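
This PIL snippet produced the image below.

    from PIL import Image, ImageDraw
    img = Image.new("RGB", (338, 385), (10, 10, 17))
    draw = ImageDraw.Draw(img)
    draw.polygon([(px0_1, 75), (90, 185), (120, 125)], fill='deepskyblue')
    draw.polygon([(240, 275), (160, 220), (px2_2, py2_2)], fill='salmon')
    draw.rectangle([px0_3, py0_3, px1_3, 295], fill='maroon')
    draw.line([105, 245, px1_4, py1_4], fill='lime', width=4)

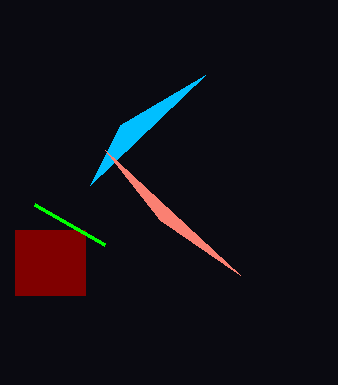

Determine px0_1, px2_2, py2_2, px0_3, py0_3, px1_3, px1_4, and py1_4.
px0_1 = 205
px2_2 = 105
py2_2 = 150
px0_3 = 15
py0_3 = 230
px1_3 = 85
px1_4 = 35
py1_4 = 205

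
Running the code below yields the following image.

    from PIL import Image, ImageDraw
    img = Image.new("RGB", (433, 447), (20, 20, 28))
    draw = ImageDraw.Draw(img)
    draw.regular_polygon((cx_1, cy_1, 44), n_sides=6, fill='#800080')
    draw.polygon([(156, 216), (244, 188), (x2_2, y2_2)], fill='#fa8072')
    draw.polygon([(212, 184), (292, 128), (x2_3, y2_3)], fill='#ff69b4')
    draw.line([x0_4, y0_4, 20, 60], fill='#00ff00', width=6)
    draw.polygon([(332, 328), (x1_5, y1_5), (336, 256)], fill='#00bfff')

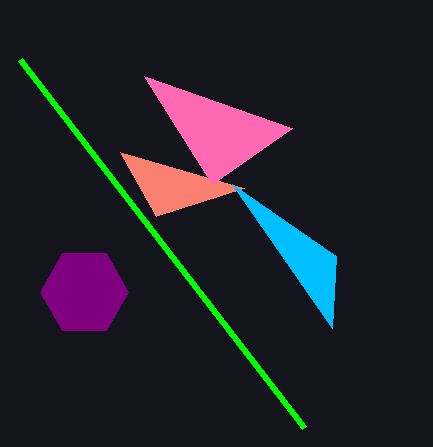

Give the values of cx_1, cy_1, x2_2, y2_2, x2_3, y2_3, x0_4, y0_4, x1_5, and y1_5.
cx_1 = 84
cy_1 = 292
x2_2 = 120
y2_2 = 152
x2_3 = 144
y2_3 = 76
x0_4 = 304
y0_4 = 428
x1_5 = 232
y1_5 = 184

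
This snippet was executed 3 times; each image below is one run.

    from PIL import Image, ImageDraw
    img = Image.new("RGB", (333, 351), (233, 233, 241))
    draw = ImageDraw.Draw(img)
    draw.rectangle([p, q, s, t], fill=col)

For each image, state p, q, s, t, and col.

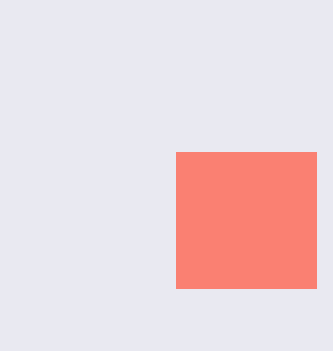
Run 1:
p = 176, q = 152, s = 316, t = 288, col = 'salmon'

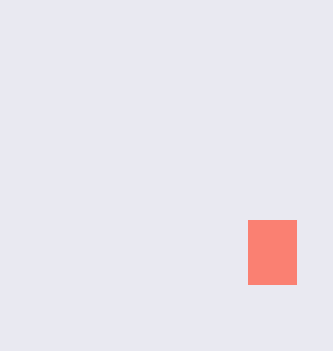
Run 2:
p = 248; q = 220; s = 296; t = 284; col = 'salmon'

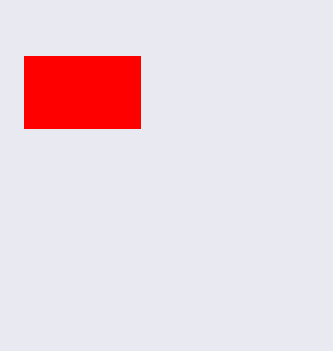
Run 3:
p = 24
q = 56
s = 140
t = 128
col = 'red'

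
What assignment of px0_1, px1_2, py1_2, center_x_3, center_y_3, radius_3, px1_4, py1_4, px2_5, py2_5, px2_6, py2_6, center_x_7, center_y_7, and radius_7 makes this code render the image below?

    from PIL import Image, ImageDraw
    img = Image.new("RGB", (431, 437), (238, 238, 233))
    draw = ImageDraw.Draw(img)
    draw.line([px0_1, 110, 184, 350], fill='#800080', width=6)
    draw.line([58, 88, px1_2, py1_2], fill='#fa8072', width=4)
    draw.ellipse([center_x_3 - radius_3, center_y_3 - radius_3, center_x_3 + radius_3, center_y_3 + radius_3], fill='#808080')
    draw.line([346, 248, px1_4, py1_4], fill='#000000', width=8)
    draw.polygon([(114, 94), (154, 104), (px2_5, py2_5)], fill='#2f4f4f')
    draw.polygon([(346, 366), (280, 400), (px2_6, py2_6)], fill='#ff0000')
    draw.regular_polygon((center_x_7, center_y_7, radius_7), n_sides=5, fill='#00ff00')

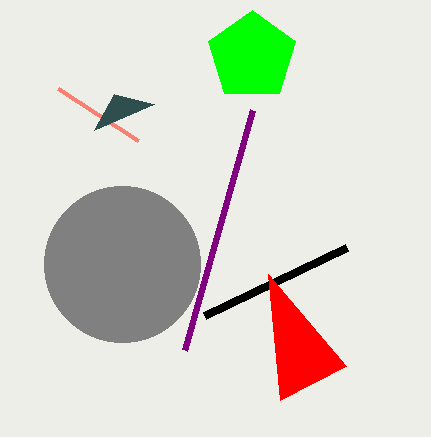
px0_1 = 252, px1_2 = 138, py1_2 = 140, center_x_3 = 122, center_y_3 = 264, radius_3 = 78, px1_4 = 204, py1_4 = 316, px2_5 = 94, py2_5 = 130, px2_6 = 268, py2_6 = 274, center_x_7 = 252, center_y_7 = 56, radius_7 = 46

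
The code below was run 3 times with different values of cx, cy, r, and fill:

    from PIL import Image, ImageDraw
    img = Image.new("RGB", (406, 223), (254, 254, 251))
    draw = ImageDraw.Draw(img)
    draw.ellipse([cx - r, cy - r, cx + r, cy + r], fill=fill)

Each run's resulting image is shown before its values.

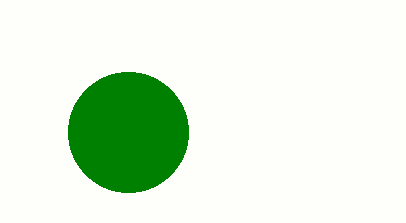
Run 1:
cx = 128; cy = 132; r = 60; fill = 'green'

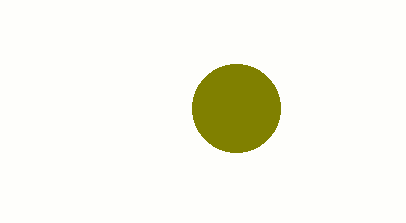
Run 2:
cx = 236, cy = 108, r = 44, fill = 'olive'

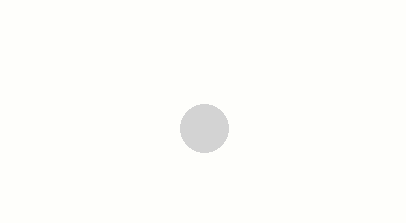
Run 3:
cx = 204, cy = 128, r = 24, fill = 'lightgray'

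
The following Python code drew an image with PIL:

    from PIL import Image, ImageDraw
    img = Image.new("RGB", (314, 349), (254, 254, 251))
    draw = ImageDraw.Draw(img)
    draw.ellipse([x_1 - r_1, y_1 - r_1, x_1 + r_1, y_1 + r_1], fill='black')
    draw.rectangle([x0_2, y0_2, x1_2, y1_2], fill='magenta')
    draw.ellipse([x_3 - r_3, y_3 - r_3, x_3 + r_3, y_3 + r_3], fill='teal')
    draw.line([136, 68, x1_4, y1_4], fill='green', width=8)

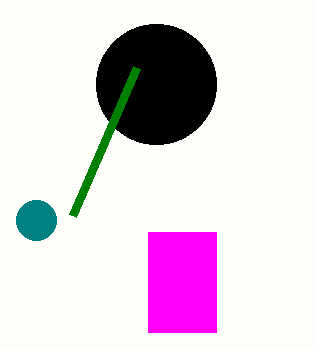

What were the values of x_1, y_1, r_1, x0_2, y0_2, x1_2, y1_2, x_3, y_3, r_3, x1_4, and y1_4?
x_1 = 156, y_1 = 84, r_1 = 60, x0_2 = 148, y0_2 = 232, x1_2 = 216, y1_2 = 332, x_3 = 36, y_3 = 220, r_3 = 20, x1_4 = 72, y1_4 = 216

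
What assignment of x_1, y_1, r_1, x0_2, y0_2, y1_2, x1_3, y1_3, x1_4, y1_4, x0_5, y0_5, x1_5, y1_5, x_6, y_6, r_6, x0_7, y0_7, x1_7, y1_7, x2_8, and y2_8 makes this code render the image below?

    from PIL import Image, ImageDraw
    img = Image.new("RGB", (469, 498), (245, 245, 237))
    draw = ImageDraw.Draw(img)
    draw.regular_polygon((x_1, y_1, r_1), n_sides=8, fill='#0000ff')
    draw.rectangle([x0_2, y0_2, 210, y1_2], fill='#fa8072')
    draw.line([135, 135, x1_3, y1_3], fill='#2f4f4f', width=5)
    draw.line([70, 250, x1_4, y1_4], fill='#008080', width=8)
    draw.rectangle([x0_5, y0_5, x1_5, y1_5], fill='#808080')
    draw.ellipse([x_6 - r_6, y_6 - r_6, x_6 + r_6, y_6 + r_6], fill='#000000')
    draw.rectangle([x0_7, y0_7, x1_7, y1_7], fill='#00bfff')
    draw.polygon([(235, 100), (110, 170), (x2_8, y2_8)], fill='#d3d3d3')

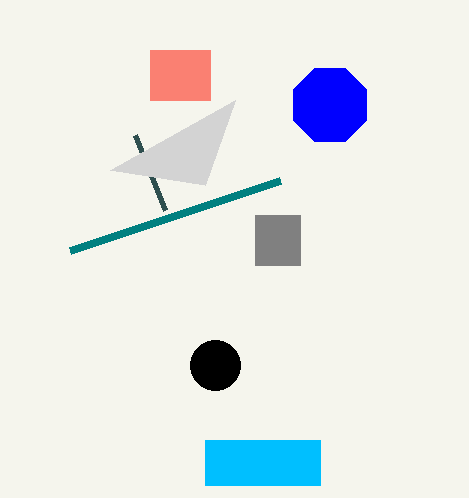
x_1 = 330
y_1 = 105
r_1 = 40
x0_2 = 150
y0_2 = 50
y1_2 = 100
x1_3 = 165
y1_3 = 210
x1_4 = 280
y1_4 = 180
x0_5 = 255
y0_5 = 215
x1_5 = 300
y1_5 = 265
x_6 = 215
y_6 = 365
r_6 = 25
x0_7 = 205
y0_7 = 440
x1_7 = 320
y1_7 = 485
x2_8 = 205
y2_8 = 185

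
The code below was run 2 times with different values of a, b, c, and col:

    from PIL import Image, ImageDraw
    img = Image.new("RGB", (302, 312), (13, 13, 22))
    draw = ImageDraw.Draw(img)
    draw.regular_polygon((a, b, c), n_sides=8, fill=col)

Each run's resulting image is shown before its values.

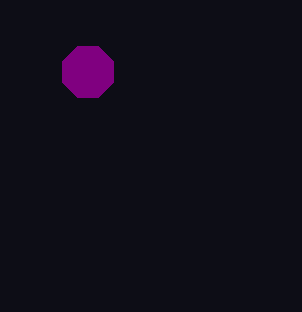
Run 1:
a = 88; b = 72; c = 28; col = 'purple'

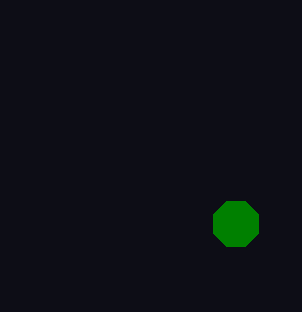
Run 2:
a = 236, b = 224, c = 24, col = 'green'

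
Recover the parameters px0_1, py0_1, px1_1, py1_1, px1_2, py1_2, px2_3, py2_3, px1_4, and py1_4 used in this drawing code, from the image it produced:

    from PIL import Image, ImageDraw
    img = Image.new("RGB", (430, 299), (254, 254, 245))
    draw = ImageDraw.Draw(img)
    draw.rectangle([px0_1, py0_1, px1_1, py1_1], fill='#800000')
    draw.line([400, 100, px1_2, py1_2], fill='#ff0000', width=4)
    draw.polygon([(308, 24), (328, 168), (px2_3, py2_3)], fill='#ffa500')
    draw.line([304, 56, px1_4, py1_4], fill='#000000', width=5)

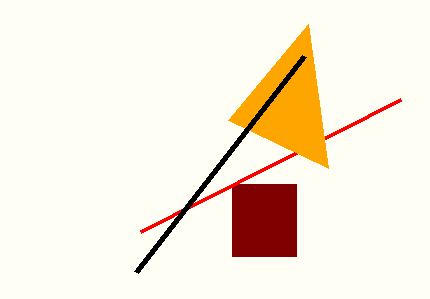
px0_1 = 232
py0_1 = 184
px1_1 = 296
py1_1 = 256
px1_2 = 140
py1_2 = 232
px2_3 = 228
py2_3 = 120
px1_4 = 136
py1_4 = 272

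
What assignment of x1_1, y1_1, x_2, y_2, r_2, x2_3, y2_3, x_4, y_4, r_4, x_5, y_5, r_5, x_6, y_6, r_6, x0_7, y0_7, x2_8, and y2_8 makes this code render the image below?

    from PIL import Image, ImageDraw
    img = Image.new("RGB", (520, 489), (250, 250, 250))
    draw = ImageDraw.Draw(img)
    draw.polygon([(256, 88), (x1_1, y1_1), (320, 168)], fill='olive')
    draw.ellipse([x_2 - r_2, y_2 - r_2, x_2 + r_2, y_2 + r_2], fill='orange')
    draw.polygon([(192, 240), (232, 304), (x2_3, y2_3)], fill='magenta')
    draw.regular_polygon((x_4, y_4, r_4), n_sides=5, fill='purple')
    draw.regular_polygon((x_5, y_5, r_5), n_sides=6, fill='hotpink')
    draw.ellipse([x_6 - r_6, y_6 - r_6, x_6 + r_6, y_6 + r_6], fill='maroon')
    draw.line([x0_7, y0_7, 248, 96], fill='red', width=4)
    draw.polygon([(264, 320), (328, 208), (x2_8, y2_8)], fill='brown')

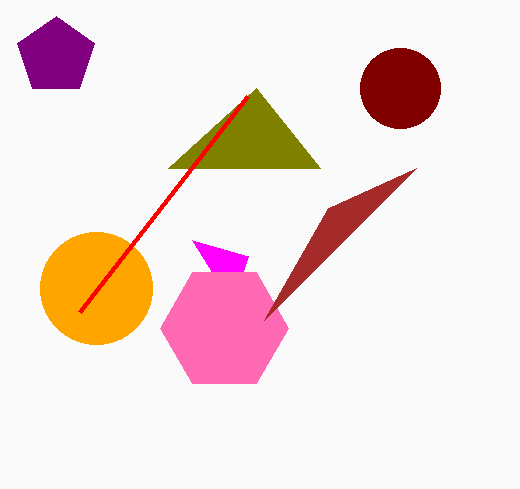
x1_1 = 168, y1_1 = 168, x_2 = 96, y_2 = 288, r_2 = 56, x2_3 = 248, y2_3 = 256, x_4 = 56, y_4 = 56, r_4 = 40, x_5 = 224, y_5 = 328, r_5 = 64, x_6 = 400, y_6 = 88, r_6 = 40, x0_7 = 80, y0_7 = 312, x2_8 = 416, y2_8 = 168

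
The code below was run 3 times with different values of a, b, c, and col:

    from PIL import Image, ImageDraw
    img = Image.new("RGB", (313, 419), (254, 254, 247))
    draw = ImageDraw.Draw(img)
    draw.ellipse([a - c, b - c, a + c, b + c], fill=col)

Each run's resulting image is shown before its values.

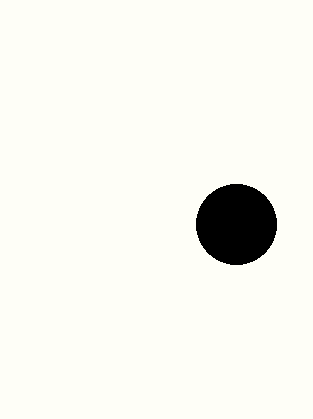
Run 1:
a = 236, b = 224, c = 40, col = 'black'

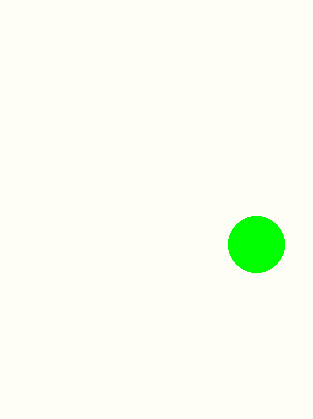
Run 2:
a = 256, b = 244, c = 28, col = 'lime'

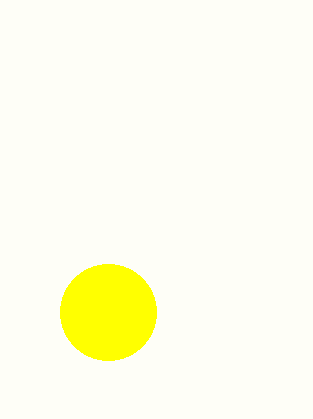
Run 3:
a = 108
b = 312
c = 48
col = 'yellow'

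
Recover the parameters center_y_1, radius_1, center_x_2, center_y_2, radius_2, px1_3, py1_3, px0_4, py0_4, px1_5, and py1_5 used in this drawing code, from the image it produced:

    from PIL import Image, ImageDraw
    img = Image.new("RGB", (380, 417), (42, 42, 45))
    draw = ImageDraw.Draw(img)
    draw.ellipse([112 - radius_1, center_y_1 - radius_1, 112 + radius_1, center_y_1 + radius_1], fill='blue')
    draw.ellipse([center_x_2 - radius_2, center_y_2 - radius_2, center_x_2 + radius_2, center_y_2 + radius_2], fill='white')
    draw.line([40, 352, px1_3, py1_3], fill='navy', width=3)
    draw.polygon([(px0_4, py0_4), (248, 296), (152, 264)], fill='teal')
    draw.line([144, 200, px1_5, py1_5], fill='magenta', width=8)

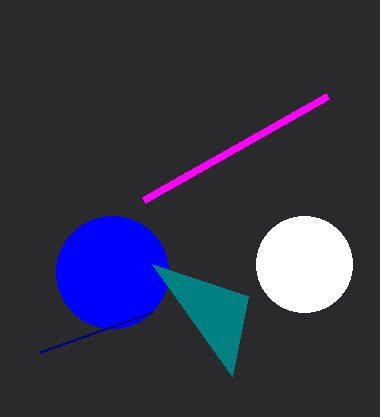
center_y_1 = 272, radius_1 = 56, center_x_2 = 304, center_y_2 = 264, radius_2 = 48, px1_3 = 152, py1_3 = 312, px0_4 = 232, py0_4 = 376, px1_5 = 328, py1_5 = 96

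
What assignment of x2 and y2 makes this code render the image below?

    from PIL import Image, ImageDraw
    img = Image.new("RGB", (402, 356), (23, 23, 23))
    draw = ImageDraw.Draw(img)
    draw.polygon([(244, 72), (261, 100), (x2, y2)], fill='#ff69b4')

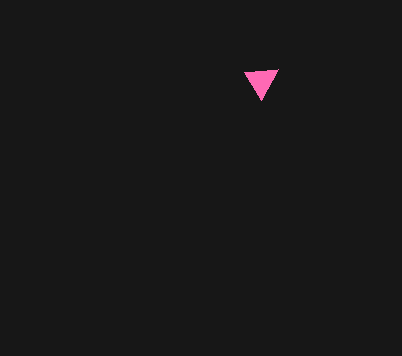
x2 = 278
y2 = 69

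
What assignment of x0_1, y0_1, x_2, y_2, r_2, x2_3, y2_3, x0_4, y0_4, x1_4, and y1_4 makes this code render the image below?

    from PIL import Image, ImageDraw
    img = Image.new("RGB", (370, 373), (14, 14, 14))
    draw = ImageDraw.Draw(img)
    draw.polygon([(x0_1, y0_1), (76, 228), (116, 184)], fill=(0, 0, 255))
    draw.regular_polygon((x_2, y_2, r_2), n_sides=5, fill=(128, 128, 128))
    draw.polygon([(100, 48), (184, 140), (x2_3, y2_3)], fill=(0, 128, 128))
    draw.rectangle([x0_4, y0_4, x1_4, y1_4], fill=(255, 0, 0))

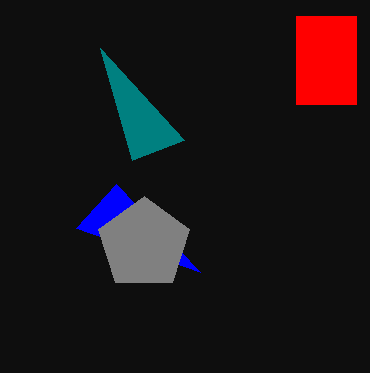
x0_1 = 200
y0_1 = 272
x_2 = 144
y_2 = 244
r_2 = 48
x2_3 = 132
y2_3 = 160
x0_4 = 296
y0_4 = 16
x1_4 = 356
y1_4 = 104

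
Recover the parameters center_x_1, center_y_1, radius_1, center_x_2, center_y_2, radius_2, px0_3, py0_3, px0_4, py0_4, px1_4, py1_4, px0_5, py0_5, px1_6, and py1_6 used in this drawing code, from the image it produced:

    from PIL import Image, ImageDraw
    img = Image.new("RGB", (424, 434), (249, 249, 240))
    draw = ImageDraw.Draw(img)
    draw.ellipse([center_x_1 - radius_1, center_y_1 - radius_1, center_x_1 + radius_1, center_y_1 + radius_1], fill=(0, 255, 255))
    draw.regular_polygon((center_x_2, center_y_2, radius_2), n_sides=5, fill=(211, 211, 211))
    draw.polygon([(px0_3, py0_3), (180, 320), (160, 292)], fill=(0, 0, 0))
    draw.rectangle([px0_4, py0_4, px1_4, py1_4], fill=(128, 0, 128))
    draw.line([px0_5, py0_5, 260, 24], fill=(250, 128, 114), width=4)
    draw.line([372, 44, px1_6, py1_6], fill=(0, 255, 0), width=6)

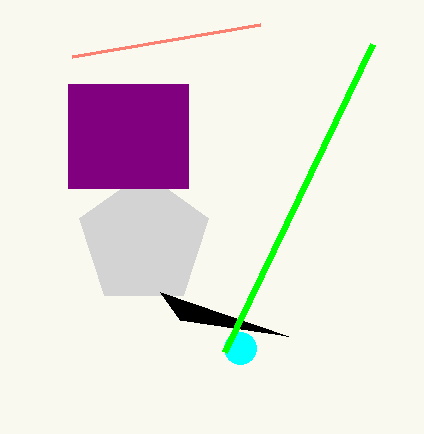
center_x_1 = 240; center_y_1 = 348; radius_1 = 16; center_x_2 = 144; center_y_2 = 240; radius_2 = 68; px0_3 = 288; py0_3 = 336; px0_4 = 68; py0_4 = 84; px1_4 = 188; py1_4 = 188; px0_5 = 72; py0_5 = 56; px1_6 = 224; py1_6 = 352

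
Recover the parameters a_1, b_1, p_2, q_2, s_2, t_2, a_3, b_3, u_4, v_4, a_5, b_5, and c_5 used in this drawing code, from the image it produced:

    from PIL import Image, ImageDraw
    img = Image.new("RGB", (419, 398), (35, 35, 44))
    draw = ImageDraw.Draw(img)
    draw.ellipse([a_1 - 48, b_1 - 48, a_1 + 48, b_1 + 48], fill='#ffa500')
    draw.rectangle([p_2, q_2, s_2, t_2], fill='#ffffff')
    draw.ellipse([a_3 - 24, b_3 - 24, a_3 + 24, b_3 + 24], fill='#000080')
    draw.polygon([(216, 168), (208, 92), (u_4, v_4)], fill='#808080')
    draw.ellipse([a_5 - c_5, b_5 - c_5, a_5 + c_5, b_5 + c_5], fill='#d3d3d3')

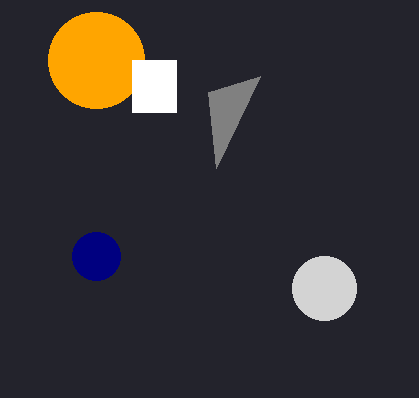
a_1 = 96, b_1 = 60, p_2 = 132, q_2 = 60, s_2 = 176, t_2 = 112, a_3 = 96, b_3 = 256, u_4 = 260, v_4 = 76, a_5 = 324, b_5 = 288, c_5 = 32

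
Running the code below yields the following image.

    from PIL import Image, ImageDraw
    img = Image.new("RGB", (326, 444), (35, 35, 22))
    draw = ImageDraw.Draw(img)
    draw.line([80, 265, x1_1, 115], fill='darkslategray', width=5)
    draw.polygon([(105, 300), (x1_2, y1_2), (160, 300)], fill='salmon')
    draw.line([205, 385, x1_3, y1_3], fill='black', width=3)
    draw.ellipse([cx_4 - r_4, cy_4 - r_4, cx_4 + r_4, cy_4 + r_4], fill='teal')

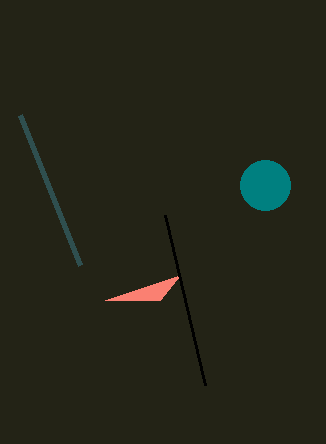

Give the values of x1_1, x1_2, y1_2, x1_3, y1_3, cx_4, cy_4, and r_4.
x1_1 = 20; x1_2 = 180; y1_2 = 275; x1_3 = 165; y1_3 = 215; cx_4 = 265; cy_4 = 185; r_4 = 25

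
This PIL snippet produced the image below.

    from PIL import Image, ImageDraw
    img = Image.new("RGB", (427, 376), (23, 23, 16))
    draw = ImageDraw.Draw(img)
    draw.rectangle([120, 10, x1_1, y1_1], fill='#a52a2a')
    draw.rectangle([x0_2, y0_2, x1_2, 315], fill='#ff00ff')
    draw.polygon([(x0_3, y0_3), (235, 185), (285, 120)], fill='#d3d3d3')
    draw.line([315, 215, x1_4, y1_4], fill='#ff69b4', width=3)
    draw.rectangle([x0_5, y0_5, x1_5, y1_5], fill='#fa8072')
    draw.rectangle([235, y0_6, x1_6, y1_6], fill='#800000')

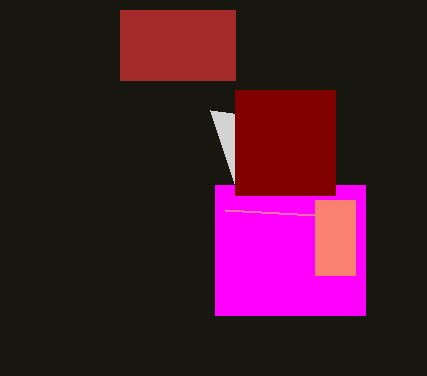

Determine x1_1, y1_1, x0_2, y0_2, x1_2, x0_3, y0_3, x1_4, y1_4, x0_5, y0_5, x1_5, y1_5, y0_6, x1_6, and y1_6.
x1_1 = 235; y1_1 = 80; x0_2 = 215; y0_2 = 185; x1_2 = 365; x0_3 = 210; y0_3 = 110; x1_4 = 225; y1_4 = 210; x0_5 = 315; y0_5 = 200; x1_5 = 355; y1_5 = 275; y0_6 = 90; x1_6 = 335; y1_6 = 195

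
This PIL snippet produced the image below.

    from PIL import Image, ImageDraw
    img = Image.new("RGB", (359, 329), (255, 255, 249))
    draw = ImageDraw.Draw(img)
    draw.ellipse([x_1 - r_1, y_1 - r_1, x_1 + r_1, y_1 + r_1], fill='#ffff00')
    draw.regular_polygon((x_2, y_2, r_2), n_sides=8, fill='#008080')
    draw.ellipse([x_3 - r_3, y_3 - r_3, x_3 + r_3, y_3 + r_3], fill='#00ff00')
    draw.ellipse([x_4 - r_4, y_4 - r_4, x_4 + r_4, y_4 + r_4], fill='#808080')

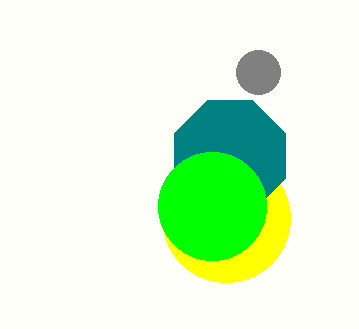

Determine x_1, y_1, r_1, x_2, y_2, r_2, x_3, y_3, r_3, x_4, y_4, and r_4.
x_1 = 226; y_1 = 218; r_1 = 64; x_2 = 230; y_2 = 156; r_2 = 60; x_3 = 212; y_3 = 206; r_3 = 54; x_4 = 258; y_4 = 72; r_4 = 22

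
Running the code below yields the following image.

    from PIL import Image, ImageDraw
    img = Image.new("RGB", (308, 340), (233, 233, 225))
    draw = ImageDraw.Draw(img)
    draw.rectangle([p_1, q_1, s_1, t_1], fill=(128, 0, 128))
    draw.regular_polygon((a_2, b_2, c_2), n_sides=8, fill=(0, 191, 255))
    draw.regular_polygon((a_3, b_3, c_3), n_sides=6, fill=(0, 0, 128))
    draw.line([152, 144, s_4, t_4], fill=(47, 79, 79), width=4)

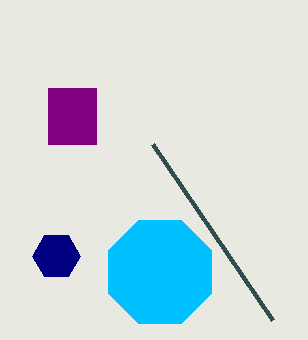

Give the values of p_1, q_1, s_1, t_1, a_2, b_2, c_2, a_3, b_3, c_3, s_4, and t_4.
p_1 = 48, q_1 = 88, s_1 = 96, t_1 = 144, a_2 = 160, b_2 = 272, c_2 = 56, a_3 = 56, b_3 = 256, c_3 = 24, s_4 = 272, t_4 = 320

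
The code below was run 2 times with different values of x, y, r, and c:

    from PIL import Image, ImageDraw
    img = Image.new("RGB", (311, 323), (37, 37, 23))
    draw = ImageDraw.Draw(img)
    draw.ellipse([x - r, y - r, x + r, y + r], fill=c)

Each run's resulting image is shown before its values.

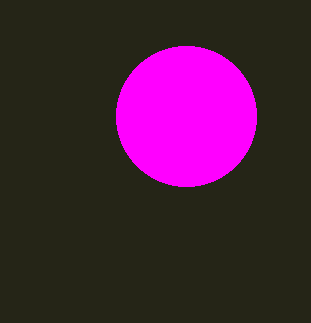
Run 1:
x = 186
y = 116
r = 70
c = 'magenta'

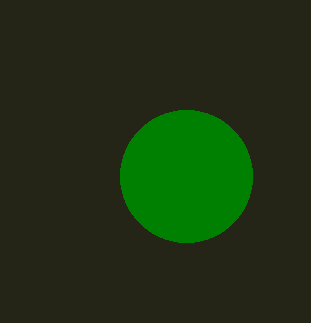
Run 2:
x = 186; y = 176; r = 66; c = 'green'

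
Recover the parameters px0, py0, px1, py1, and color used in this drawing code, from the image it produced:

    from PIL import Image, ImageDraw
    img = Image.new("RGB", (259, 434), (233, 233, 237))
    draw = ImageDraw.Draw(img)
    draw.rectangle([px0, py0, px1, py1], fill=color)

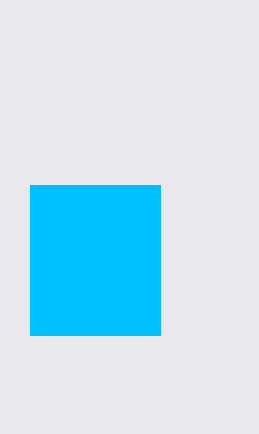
px0 = 30
py0 = 185
px1 = 160
py1 = 335
color = 'deepskyblue'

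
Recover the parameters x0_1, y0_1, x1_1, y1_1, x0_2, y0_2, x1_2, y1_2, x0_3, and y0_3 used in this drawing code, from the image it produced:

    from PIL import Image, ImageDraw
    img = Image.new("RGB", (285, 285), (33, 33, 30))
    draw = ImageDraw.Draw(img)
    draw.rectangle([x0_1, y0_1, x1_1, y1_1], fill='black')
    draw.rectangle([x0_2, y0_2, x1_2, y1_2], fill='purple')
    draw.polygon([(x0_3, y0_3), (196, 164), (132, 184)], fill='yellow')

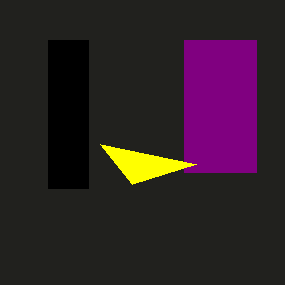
x0_1 = 48; y0_1 = 40; x1_1 = 88; y1_1 = 188; x0_2 = 184; y0_2 = 40; x1_2 = 256; y1_2 = 172; x0_3 = 100; y0_3 = 144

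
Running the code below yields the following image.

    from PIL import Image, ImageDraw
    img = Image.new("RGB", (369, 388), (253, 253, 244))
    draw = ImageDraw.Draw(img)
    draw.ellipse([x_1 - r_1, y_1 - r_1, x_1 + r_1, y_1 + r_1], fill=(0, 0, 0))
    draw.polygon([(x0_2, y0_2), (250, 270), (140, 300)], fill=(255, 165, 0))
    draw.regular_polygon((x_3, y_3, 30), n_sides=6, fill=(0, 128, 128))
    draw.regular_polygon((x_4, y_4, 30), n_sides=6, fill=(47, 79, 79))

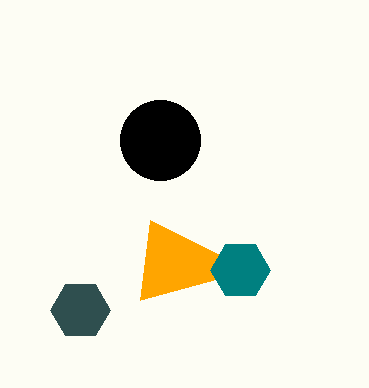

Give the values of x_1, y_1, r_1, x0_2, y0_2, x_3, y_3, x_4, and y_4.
x_1 = 160
y_1 = 140
r_1 = 40
x0_2 = 150
y0_2 = 220
x_3 = 240
y_3 = 270
x_4 = 80
y_4 = 310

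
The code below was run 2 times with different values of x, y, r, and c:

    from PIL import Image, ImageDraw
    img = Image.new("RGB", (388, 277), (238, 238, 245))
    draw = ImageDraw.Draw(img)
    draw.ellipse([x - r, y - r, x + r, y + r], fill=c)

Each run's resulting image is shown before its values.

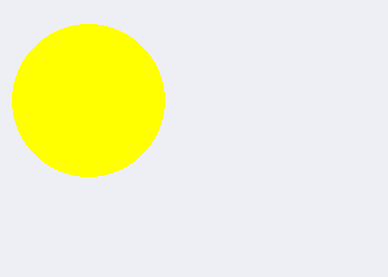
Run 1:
x = 88; y = 100; r = 76; c = 'yellow'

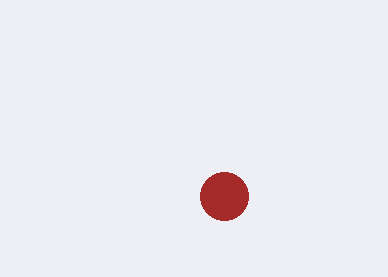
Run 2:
x = 224
y = 196
r = 24
c = 'brown'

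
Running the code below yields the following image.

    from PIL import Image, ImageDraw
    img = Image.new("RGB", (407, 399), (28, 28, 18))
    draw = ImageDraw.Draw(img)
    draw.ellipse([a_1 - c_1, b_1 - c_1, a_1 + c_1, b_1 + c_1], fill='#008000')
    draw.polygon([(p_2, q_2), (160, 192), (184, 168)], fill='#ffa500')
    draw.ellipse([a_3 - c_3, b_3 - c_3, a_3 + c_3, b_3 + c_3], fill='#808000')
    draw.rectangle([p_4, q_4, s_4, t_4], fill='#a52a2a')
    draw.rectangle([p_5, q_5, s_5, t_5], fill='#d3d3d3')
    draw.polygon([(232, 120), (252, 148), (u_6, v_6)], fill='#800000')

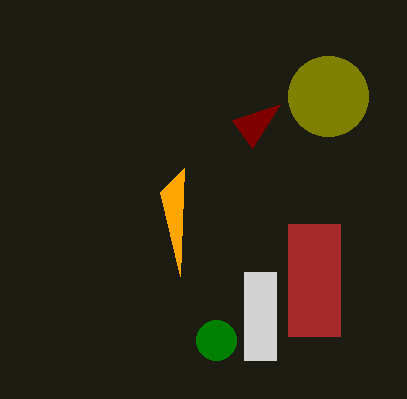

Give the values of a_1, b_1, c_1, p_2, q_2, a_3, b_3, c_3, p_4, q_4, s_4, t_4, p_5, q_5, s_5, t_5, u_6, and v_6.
a_1 = 216, b_1 = 340, c_1 = 20, p_2 = 180, q_2 = 276, a_3 = 328, b_3 = 96, c_3 = 40, p_4 = 288, q_4 = 224, s_4 = 340, t_4 = 336, p_5 = 244, q_5 = 272, s_5 = 276, t_5 = 360, u_6 = 280, v_6 = 104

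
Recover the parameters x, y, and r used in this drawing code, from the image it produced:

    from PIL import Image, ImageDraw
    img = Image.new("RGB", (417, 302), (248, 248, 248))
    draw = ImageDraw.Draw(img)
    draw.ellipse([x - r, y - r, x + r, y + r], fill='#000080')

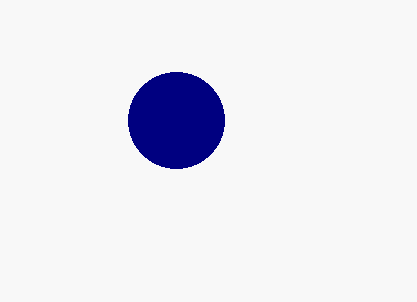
x = 176
y = 120
r = 48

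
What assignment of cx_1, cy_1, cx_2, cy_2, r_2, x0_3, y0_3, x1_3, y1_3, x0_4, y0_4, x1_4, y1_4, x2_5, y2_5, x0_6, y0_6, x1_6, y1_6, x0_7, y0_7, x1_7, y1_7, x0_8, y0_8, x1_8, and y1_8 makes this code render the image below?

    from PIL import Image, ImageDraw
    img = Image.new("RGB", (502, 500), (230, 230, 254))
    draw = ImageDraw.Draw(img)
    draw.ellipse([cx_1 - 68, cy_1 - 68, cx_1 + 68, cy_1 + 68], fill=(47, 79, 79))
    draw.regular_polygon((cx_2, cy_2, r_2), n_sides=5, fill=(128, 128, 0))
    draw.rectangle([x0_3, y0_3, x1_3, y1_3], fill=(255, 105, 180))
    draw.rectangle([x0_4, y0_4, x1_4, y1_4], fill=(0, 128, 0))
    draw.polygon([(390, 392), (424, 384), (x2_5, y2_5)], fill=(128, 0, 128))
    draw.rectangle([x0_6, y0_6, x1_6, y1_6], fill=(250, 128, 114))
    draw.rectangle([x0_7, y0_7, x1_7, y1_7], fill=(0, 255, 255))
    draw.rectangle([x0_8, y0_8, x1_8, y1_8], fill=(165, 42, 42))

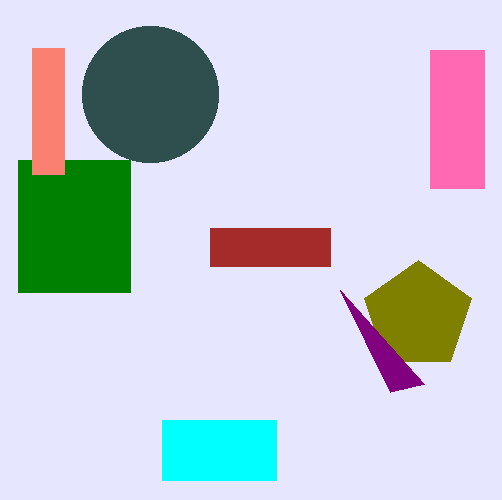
cx_1 = 150
cy_1 = 94
cx_2 = 418
cy_2 = 316
r_2 = 56
x0_3 = 430
y0_3 = 50
x1_3 = 484
y1_3 = 188
x0_4 = 18
y0_4 = 160
x1_4 = 130
y1_4 = 292
x2_5 = 340
y2_5 = 290
x0_6 = 32
y0_6 = 48
x1_6 = 64
y1_6 = 174
x0_7 = 162
y0_7 = 420
x1_7 = 276
y1_7 = 480
x0_8 = 210
y0_8 = 228
x1_8 = 330
y1_8 = 266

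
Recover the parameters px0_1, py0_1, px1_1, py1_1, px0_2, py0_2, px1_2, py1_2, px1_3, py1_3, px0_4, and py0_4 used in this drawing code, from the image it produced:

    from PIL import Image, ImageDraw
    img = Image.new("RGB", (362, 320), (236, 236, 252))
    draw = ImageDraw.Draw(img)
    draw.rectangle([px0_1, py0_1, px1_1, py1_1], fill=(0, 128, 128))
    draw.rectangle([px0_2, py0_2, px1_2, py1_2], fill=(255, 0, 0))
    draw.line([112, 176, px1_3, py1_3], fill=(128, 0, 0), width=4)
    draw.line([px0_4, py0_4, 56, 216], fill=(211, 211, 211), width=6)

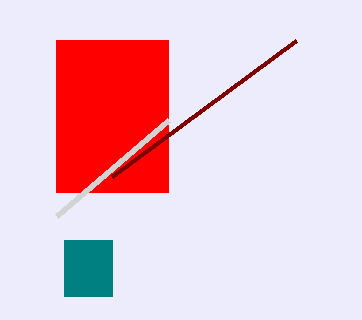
px0_1 = 64
py0_1 = 240
px1_1 = 112
py1_1 = 296
px0_2 = 56
py0_2 = 40
px1_2 = 168
py1_2 = 192
px1_3 = 296
py1_3 = 40
px0_4 = 168
py0_4 = 120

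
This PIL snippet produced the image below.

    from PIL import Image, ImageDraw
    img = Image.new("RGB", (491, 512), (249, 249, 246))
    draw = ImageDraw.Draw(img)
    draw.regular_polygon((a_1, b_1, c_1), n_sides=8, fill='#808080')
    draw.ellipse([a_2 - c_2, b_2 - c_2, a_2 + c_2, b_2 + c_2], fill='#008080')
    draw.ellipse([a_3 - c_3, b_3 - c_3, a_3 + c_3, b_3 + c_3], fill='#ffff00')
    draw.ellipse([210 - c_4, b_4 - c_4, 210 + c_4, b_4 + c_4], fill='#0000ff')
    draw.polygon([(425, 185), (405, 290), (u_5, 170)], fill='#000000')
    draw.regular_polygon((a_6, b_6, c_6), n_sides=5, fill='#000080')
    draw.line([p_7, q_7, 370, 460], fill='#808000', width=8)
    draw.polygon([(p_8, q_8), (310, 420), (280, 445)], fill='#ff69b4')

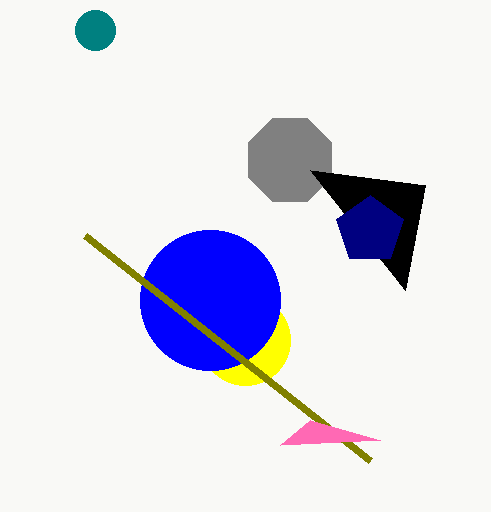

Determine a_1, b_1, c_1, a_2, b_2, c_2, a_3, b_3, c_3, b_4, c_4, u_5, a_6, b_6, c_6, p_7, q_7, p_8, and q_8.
a_1 = 290, b_1 = 160, c_1 = 45, a_2 = 95, b_2 = 30, c_2 = 20, a_3 = 245, b_3 = 340, c_3 = 45, b_4 = 300, c_4 = 70, u_5 = 310, a_6 = 370, b_6 = 230, c_6 = 35, p_7 = 85, q_7 = 235, p_8 = 380, q_8 = 440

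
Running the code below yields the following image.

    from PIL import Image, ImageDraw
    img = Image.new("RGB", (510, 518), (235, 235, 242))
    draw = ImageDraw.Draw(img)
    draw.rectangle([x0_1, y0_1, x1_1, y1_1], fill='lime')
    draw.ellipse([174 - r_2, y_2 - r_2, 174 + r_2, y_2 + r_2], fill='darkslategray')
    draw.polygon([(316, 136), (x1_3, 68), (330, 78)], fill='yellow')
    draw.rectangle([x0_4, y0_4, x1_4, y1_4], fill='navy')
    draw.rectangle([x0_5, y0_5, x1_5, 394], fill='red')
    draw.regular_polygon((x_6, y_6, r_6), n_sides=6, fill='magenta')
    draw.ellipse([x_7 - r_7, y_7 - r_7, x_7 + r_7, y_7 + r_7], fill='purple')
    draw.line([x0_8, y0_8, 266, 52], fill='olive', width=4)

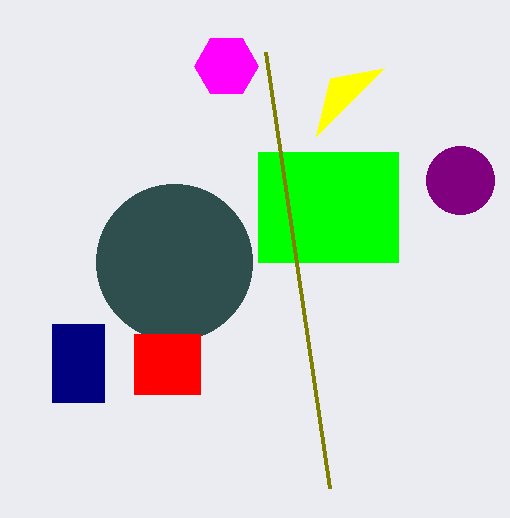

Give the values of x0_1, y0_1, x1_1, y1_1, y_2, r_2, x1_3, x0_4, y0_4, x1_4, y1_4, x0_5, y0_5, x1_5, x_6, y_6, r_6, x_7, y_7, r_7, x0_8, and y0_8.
x0_1 = 258; y0_1 = 152; x1_1 = 398; y1_1 = 262; y_2 = 262; r_2 = 78; x1_3 = 384; x0_4 = 52; y0_4 = 324; x1_4 = 104; y1_4 = 402; x0_5 = 134; y0_5 = 334; x1_5 = 200; x_6 = 226; y_6 = 66; r_6 = 32; x_7 = 460; y_7 = 180; r_7 = 34; x0_8 = 330; y0_8 = 488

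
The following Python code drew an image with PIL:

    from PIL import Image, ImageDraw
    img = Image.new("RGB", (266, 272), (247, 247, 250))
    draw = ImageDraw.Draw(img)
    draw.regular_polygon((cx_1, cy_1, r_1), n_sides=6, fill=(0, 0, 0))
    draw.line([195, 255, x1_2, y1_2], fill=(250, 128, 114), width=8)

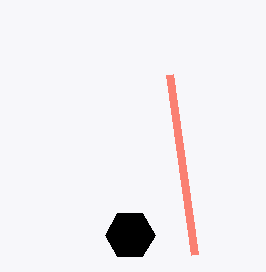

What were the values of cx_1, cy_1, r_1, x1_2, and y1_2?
cx_1 = 130
cy_1 = 235
r_1 = 25
x1_2 = 170
y1_2 = 75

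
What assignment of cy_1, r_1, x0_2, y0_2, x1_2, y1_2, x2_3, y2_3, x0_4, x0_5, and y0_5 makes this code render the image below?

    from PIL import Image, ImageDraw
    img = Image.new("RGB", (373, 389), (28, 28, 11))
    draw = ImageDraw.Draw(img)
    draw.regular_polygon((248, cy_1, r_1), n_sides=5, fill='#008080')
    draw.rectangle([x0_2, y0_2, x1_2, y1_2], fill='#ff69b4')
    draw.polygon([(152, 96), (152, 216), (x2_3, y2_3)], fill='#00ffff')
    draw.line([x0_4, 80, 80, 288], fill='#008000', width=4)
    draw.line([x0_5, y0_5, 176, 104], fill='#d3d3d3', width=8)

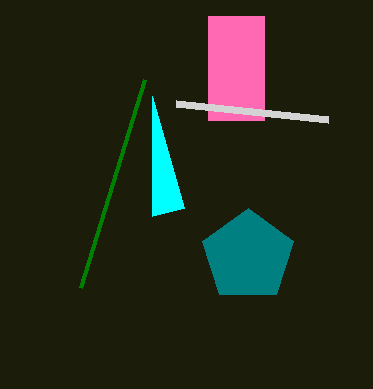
cy_1 = 256; r_1 = 48; x0_2 = 208; y0_2 = 16; x1_2 = 264; y1_2 = 120; x2_3 = 184; y2_3 = 208; x0_4 = 144; x0_5 = 328; y0_5 = 120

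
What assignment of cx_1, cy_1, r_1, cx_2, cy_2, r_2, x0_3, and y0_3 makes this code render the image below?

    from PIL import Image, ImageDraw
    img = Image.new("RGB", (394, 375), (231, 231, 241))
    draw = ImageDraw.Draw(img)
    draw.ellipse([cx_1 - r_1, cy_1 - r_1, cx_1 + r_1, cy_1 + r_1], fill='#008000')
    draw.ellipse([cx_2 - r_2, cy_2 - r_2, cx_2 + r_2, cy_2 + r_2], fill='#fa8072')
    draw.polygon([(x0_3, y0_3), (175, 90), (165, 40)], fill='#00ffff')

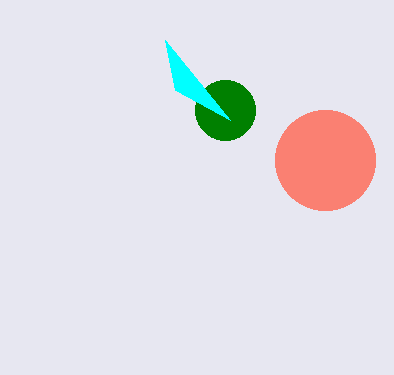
cx_1 = 225; cy_1 = 110; r_1 = 30; cx_2 = 325; cy_2 = 160; r_2 = 50; x0_3 = 230; y0_3 = 120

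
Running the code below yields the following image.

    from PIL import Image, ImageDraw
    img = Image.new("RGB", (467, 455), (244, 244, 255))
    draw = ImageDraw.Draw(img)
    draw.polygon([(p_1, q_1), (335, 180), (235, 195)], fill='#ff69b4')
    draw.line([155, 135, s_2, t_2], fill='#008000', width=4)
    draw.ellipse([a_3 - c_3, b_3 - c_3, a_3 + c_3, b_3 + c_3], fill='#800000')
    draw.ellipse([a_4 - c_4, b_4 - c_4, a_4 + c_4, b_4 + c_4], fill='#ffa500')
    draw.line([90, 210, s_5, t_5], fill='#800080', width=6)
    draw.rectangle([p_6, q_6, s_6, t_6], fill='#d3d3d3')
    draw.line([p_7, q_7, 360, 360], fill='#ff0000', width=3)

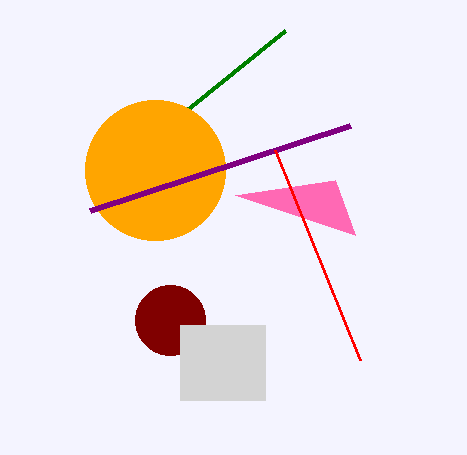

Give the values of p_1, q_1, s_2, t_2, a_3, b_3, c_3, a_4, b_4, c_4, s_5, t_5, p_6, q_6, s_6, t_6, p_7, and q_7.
p_1 = 355; q_1 = 235; s_2 = 285; t_2 = 30; a_3 = 170; b_3 = 320; c_3 = 35; a_4 = 155; b_4 = 170; c_4 = 70; s_5 = 350; t_5 = 125; p_6 = 180; q_6 = 325; s_6 = 265; t_6 = 400; p_7 = 275; q_7 = 150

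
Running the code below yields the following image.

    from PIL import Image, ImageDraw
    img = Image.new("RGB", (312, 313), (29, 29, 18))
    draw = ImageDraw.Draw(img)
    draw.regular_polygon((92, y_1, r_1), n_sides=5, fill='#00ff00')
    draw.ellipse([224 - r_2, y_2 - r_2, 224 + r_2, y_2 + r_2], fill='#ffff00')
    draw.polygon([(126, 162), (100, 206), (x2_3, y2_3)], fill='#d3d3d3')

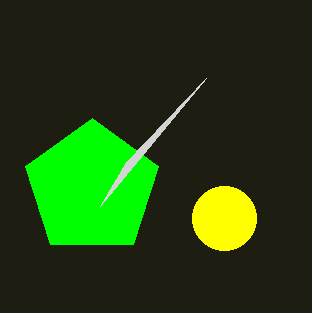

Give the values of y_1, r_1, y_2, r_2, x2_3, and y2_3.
y_1 = 188, r_1 = 70, y_2 = 218, r_2 = 32, x2_3 = 206, y2_3 = 78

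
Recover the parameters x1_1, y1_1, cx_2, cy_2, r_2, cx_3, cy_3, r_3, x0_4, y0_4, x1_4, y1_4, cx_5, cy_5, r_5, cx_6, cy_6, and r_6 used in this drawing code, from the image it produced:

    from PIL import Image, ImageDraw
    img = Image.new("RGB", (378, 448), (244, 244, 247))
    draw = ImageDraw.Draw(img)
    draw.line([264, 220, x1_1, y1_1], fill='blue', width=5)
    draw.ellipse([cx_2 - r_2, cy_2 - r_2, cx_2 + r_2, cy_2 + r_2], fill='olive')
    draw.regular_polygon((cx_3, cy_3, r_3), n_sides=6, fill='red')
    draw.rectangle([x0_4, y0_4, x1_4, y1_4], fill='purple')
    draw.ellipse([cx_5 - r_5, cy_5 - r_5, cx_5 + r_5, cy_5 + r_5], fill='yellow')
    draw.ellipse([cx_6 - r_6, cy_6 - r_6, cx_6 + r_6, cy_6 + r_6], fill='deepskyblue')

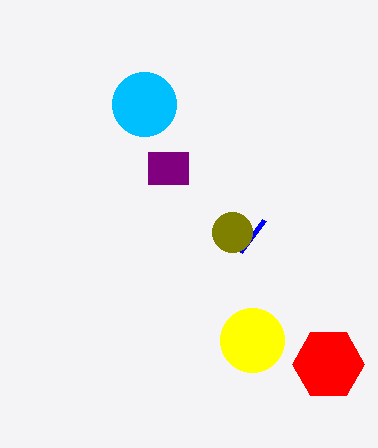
x1_1 = 240; y1_1 = 252; cx_2 = 232; cy_2 = 232; r_2 = 20; cx_3 = 328; cy_3 = 364; r_3 = 36; x0_4 = 148; y0_4 = 152; x1_4 = 188; y1_4 = 184; cx_5 = 252; cy_5 = 340; r_5 = 32; cx_6 = 144; cy_6 = 104; r_6 = 32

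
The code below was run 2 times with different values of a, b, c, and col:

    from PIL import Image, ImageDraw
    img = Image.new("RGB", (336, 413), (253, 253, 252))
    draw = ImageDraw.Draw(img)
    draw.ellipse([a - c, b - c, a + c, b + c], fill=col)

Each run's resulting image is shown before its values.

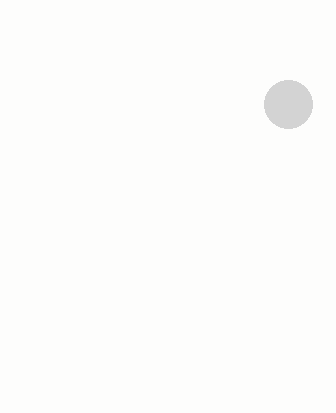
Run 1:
a = 288
b = 104
c = 24
col = 'lightgray'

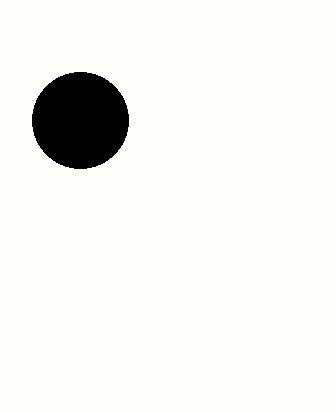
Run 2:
a = 80, b = 120, c = 48, col = 'black'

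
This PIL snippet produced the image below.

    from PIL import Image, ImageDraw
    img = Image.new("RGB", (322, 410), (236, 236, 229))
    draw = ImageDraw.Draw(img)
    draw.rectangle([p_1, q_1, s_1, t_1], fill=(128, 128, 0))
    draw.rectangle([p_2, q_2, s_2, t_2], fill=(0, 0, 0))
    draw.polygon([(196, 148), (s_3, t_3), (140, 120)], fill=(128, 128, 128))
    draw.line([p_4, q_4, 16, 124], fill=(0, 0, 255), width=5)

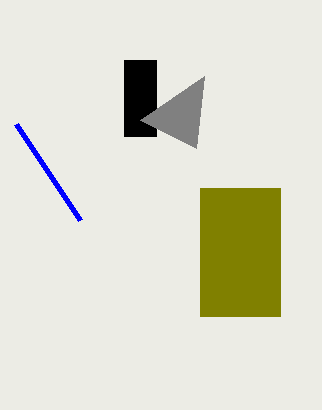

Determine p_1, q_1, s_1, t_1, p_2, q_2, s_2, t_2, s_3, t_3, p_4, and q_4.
p_1 = 200; q_1 = 188; s_1 = 280; t_1 = 316; p_2 = 124; q_2 = 60; s_2 = 156; t_2 = 136; s_3 = 204; t_3 = 76; p_4 = 80; q_4 = 220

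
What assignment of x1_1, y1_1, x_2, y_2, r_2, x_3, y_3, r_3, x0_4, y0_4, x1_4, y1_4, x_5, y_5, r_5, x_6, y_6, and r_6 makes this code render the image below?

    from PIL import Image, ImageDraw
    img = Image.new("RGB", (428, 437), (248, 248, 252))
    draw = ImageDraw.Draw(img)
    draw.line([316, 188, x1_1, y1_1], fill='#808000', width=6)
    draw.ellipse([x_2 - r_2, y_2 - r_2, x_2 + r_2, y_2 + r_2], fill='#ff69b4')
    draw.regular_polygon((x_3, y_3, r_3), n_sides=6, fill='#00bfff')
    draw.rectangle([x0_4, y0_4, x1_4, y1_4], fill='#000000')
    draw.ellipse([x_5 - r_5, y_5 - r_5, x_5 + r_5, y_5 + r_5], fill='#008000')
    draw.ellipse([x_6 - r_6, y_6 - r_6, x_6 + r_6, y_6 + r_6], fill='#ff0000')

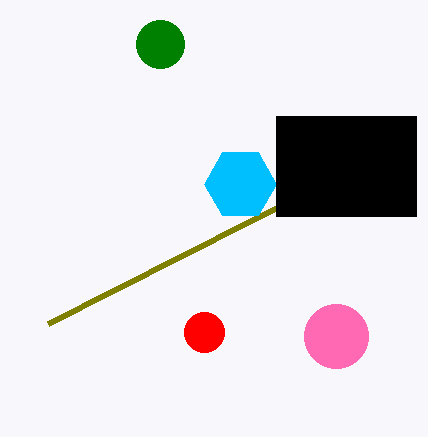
x1_1 = 48
y1_1 = 324
x_2 = 336
y_2 = 336
r_2 = 32
x_3 = 240
y_3 = 184
r_3 = 36
x0_4 = 276
y0_4 = 116
x1_4 = 416
y1_4 = 216
x_5 = 160
y_5 = 44
r_5 = 24
x_6 = 204
y_6 = 332
r_6 = 20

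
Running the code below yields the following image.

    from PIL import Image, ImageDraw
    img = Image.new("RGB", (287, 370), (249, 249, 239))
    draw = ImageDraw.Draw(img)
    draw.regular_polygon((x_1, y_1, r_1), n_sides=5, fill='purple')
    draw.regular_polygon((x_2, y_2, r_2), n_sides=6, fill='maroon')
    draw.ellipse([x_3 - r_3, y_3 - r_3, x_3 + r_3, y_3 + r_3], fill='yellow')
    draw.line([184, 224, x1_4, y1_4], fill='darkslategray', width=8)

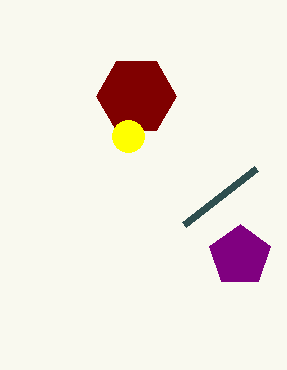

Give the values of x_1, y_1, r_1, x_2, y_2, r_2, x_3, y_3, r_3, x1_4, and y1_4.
x_1 = 240
y_1 = 256
r_1 = 32
x_2 = 136
y_2 = 96
r_2 = 40
x_3 = 128
y_3 = 136
r_3 = 16
x1_4 = 256
y1_4 = 168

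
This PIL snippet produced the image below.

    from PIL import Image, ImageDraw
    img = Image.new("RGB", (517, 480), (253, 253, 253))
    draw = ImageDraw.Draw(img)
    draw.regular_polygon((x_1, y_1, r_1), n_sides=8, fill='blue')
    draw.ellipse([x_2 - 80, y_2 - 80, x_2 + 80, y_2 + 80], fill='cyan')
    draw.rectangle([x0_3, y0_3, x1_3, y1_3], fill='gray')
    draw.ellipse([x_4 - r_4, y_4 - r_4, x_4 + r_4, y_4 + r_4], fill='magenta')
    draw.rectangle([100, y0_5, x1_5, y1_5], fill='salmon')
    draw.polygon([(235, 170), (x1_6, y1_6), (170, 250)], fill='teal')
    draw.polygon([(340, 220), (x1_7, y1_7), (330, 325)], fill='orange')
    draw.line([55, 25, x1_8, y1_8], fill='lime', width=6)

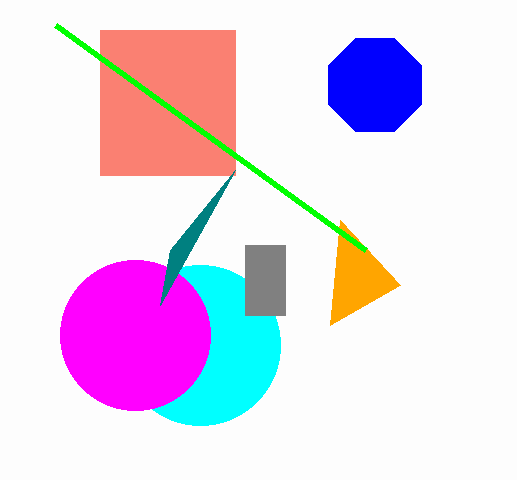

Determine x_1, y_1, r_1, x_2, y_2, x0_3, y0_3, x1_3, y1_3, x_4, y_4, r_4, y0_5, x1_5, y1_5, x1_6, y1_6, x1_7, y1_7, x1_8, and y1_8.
x_1 = 375; y_1 = 85; r_1 = 50; x_2 = 200; y_2 = 345; x0_3 = 245; y0_3 = 245; x1_3 = 285; y1_3 = 315; x_4 = 135; y_4 = 335; r_4 = 75; y0_5 = 30; x1_5 = 235; y1_5 = 175; x1_6 = 160; y1_6 = 305; x1_7 = 400; y1_7 = 285; x1_8 = 365; y1_8 = 250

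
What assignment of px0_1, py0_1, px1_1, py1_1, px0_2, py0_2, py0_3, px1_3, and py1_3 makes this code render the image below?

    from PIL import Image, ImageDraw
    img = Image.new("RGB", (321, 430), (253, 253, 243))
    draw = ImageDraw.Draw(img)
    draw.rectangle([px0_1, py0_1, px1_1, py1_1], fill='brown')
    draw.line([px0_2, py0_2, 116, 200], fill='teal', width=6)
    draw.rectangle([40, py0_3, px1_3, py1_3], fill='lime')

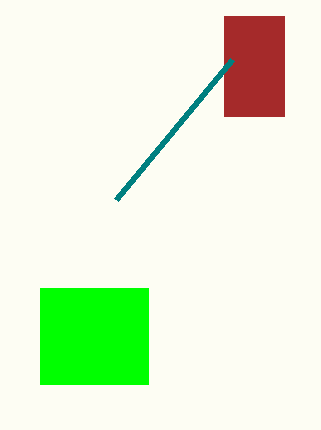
px0_1 = 224, py0_1 = 16, px1_1 = 284, py1_1 = 116, px0_2 = 232, py0_2 = 60, py0_3 = 288, px1_3 = 148, py1_3 = 384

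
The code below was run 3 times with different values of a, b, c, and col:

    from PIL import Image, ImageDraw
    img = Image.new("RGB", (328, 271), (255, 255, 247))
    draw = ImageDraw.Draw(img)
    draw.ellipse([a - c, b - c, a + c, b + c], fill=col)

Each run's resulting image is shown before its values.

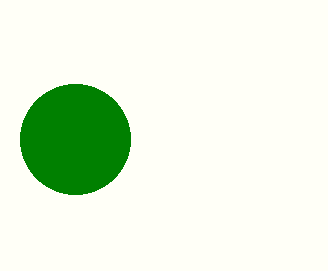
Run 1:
a = 75; b = 139; c = 55; col = 'green'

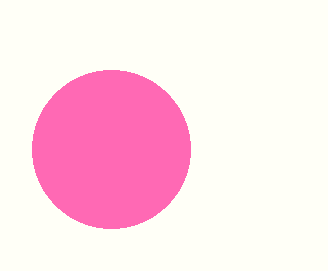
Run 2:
a = 111
b = 149
c = 79
col = 'hotpink'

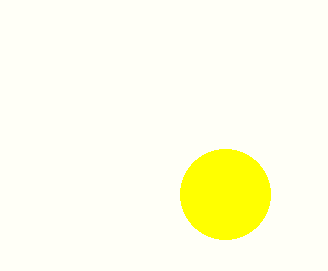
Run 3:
a = 225; b = 194; c = 45; col = 'yellow'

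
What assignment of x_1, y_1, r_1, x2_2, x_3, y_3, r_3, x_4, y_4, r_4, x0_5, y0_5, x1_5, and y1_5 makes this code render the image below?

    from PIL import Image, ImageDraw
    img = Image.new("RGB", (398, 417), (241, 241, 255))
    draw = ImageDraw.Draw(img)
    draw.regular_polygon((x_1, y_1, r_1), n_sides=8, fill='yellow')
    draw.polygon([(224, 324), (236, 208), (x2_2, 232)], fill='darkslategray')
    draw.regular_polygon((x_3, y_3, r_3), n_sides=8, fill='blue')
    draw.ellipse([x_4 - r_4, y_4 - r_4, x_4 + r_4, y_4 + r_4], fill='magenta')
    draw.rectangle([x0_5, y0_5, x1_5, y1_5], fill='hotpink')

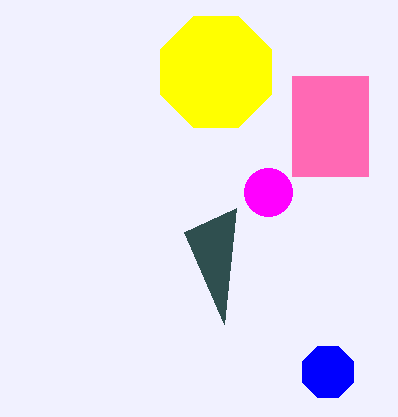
x_1 = 216
y_1 = 72
r_1 = 60
x2_2 = 184
x_3 = 328
y_3 = 372
r_3 = 28
x_4 = 268
y_4 = 192
r_4 = 24
x0_5 = 292
y0_5 = 76
x1_5 = 368
y1_5 = 176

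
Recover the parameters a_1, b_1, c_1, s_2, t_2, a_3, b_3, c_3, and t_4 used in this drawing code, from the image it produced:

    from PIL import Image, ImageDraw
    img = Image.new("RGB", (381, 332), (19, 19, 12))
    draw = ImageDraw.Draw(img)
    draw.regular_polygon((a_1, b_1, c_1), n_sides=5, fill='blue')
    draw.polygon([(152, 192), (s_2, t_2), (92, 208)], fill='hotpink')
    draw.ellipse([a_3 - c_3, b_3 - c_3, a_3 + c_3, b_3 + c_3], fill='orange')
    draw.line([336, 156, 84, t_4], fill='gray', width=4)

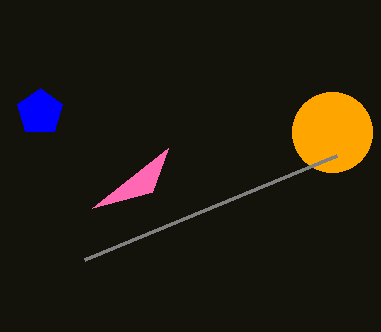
a_1 = 40; b_1 = 112; c_1 = 24; s_2 = 168; t_2 = 148; a_3 = 332; b_3 = 132; c_3 = 40; t_4 = 260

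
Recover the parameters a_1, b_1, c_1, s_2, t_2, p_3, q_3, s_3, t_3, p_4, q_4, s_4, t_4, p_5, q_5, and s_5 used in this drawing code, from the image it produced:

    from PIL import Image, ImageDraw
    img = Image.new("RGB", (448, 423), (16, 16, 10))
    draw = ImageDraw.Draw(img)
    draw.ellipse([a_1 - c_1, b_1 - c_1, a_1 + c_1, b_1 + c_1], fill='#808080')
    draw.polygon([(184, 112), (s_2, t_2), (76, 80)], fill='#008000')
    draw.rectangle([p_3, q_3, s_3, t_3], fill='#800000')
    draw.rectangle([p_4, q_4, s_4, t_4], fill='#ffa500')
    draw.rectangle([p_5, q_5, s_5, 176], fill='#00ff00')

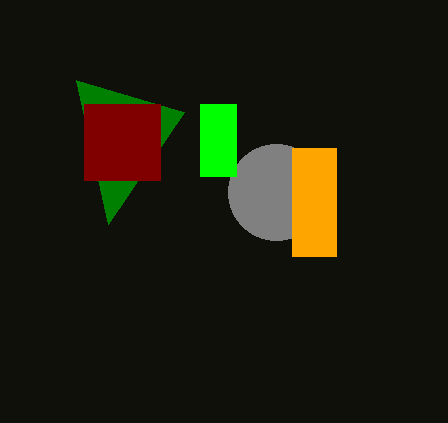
a_1 = 276, b_1 = 192, c_1 = 48, s_2 = 108, t_2 = 224, p_3 = 84, q_3 = 104, s_3 = 160, t_3 = 180, p_4 = 292, q_4 = 148, s_4 = 336, t_4 = 256, p_5 = 200, q_5 = 104, s_5 = 236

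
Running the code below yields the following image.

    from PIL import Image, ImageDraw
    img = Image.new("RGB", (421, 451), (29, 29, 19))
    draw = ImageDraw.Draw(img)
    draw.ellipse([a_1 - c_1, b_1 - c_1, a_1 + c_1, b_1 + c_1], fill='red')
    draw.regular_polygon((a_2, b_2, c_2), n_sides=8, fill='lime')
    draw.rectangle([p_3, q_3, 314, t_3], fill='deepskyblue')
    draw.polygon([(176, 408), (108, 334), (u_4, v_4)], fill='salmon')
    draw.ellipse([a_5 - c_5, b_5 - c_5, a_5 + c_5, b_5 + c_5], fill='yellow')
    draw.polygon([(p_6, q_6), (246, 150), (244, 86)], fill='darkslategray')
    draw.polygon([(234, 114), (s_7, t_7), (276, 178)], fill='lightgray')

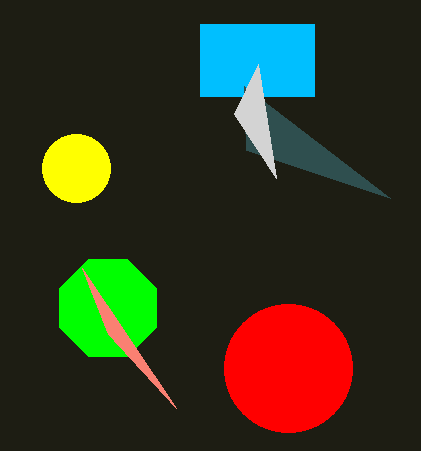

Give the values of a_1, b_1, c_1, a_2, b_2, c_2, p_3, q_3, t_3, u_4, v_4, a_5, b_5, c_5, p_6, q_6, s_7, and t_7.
a_1 = 288
b_1 = 368
c_1 = 64
a_2 = 108
b_2 = 308
c_2 = 52
p_3 = 200
q_3 = 24
t_3 = 96
u_4 = 82
v_4 = 268
a_5 = 76
b_5 = 168
c_5 = 34
p_6 = 390
q_6 = 198
s_7 = 258
t_7 = 64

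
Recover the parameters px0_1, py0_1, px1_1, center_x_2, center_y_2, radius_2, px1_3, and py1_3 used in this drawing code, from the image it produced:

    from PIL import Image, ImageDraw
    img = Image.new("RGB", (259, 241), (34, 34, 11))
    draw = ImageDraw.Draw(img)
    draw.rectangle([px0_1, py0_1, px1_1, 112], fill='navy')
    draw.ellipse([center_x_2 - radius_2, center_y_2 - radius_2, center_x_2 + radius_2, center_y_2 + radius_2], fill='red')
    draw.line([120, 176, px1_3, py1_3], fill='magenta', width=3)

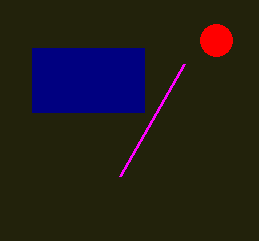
px0_1 = 32
py0_1 = 48
px1_1 = 144
center_x_2 = 216
center_y_2 = 40
radius_2 = 16
px1_3 = 184
py1_3 = 64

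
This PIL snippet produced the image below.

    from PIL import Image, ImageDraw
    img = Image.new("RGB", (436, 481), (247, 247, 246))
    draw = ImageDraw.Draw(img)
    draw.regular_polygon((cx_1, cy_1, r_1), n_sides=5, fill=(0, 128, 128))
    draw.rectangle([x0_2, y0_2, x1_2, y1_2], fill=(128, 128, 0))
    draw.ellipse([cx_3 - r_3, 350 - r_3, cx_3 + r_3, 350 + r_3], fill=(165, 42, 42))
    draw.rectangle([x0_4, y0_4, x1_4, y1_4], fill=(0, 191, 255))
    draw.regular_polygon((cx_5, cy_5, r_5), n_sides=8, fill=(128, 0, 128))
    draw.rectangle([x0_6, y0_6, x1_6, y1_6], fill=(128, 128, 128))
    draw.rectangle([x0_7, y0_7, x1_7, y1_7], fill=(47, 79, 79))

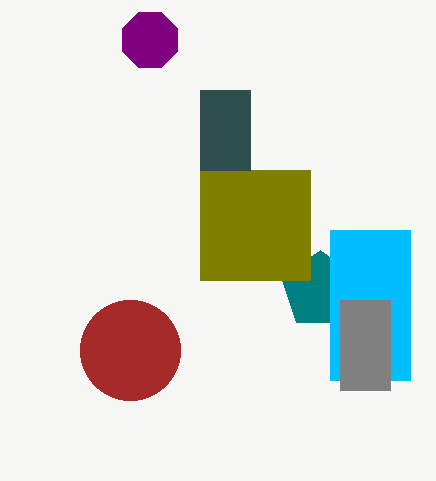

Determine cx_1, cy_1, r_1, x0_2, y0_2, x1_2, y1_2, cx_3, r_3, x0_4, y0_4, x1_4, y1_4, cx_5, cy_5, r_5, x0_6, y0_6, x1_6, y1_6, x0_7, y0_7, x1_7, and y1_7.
cx_1 = 320; cy_1 = 290; r_1 = 40; x0_2 = 200; y0_2 = 170; x1_2 = 310; y1_2 = 280; cx_3 = 130; r_3 = 50; x0_4 = 330; y0_4 = 230; x1_4 = 410; y1_4 = 380; cx_5 = 150; cy_5 = 40; r_5 = 30; x0_6 = 340; y0_6 = 300; x1_6 = 390; y1_6 = 390; x0_7 = 200; y0_7 = 90; x1_7 = 250; y1_7 = 170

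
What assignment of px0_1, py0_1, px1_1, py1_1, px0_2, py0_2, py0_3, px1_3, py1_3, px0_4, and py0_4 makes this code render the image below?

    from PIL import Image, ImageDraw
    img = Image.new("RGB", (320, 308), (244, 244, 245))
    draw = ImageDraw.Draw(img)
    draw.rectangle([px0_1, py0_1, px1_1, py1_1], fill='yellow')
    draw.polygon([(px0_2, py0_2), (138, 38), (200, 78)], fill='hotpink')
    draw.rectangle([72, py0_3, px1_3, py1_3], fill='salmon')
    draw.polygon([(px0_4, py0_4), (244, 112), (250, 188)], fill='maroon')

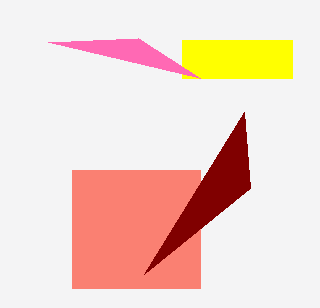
px0_1 = 182, py0_1 = 40, px1_1 = 292, py1_1 = 78, px0_2 = 48, py0_2 = 42, py0_3 = 170, px1_3 = 200, py1_3 = 288, px0_4 = 144, py0_4 = 274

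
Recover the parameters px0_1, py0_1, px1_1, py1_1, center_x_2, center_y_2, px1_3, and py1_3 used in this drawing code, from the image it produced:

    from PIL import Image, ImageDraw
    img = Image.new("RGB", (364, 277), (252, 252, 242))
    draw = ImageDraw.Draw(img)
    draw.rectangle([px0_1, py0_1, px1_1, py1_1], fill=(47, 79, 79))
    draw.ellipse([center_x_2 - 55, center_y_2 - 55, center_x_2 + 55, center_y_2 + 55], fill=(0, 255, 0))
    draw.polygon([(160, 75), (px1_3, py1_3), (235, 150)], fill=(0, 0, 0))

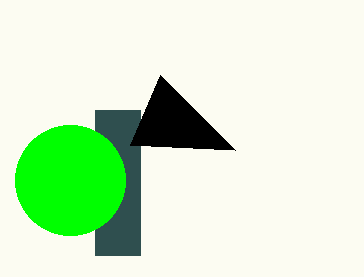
px0_1 = 95
py0_1 = 110
px1_1 = 140
py1_1 = 255
center_x_2 = 70
center_y_2 = 180
px1_3 = 130
py1_3 = 145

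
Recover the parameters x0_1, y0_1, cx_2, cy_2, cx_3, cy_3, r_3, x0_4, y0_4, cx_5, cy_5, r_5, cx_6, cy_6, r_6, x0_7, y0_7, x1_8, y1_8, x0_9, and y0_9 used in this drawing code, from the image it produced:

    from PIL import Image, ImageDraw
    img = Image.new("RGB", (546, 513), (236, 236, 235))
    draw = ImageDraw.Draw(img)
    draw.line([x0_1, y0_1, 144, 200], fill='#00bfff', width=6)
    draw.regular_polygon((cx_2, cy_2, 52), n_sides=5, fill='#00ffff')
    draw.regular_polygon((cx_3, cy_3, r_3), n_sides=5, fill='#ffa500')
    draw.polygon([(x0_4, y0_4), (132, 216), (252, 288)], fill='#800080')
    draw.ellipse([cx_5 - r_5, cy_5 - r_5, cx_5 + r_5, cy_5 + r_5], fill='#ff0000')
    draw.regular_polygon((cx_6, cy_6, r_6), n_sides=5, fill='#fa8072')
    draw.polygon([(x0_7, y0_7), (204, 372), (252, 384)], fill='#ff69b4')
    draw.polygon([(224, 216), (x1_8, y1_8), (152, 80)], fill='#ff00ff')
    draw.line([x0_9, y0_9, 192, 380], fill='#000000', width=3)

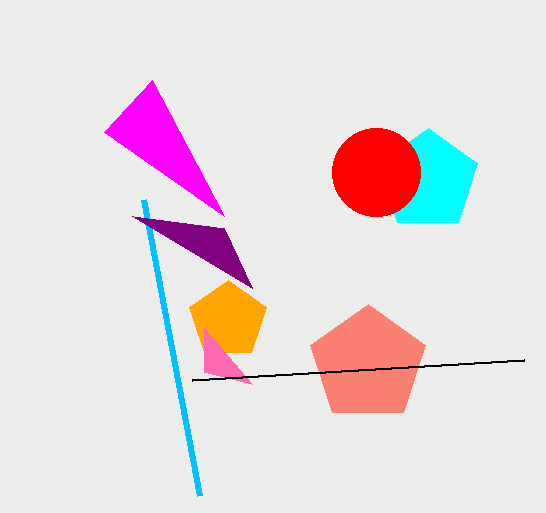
x0_1 = 200
y0_1 = 496
cx_2 = 428
cy_2 = 180
cx_3 = 228
cy_3 = 320
r_3 = 40
x0_4 = 224
y0_4 = 228
cx_5 = 376
cy_5 = 172
r_5 = 44
cx_6 = 368
cy_6 = 364
r_6 = 60
x0_7 = 204
y0_7 = 328
x1_8 = 104
y1_8 = 132
x0_9 = 524
y0_9 = 360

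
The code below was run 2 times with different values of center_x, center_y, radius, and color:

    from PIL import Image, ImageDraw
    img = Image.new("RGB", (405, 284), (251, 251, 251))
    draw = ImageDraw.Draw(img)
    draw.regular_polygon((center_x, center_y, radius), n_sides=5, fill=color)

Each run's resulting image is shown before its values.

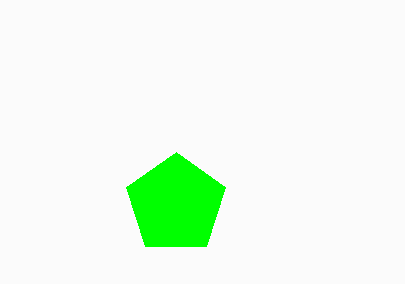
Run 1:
center_x = 176, center_y = 204, radius = 52, color = 'lime'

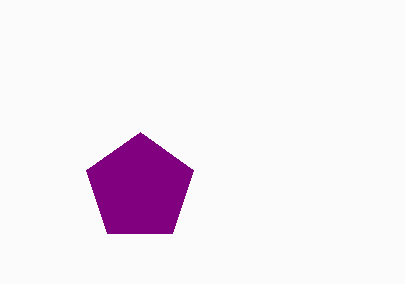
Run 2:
center_x = 140
center_y = 188
radius = 56
color = 'purple'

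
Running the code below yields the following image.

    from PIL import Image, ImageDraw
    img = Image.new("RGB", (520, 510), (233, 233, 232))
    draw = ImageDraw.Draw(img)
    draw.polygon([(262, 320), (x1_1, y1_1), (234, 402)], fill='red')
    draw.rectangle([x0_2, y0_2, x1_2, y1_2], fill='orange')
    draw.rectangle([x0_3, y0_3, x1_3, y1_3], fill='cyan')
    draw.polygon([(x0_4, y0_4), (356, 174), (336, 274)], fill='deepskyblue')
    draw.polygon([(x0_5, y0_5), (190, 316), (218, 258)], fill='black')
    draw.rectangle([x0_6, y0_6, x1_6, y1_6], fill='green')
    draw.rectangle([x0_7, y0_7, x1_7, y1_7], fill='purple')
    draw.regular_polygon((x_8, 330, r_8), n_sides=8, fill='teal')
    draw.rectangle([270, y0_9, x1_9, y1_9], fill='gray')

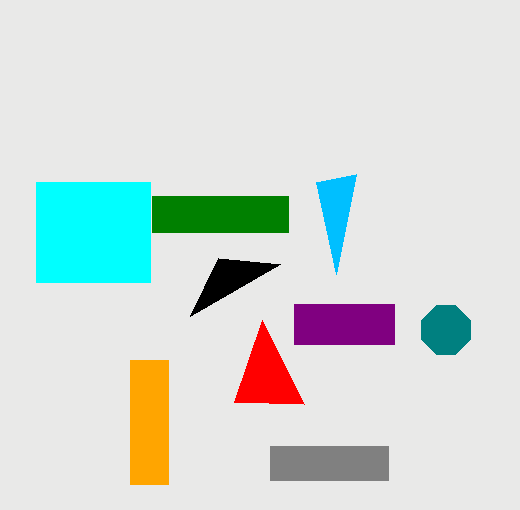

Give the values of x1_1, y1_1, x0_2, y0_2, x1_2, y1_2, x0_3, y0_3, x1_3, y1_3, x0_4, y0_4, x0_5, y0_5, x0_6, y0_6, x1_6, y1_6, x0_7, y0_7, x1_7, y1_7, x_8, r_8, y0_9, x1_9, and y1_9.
x1_1 = 304, y1_1 = 404, x0_2 = 130, y0_2 = 360, x1_2 = 168, y1_2 = 484, x0_3 = 36, y0_3 = 182, x1_3 = 150, y1_3 = 282, x0_4 = 316, y0_4 = 182, x0_5 = 280, y0_5 = 264, x0_6 = 152, y0_6 = 196, x1_6 = 288, y1_6 = 232, x0_7 = 294, y0_7 = 304, x1_7 = 394, y1_7 = 344, x_8 = 446, r_8 = 26, y0_9 = 446, x1_9 = 388, y1_9 = 480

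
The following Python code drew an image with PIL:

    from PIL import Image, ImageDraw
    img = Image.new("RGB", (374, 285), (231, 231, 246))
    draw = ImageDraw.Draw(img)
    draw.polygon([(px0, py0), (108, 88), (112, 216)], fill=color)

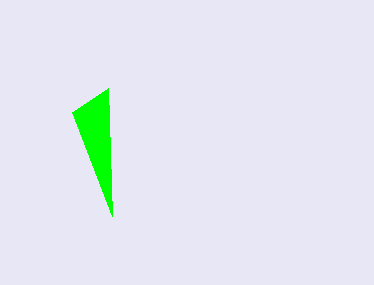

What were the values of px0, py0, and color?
px0 = 72, py0 = 112, color = 'lime'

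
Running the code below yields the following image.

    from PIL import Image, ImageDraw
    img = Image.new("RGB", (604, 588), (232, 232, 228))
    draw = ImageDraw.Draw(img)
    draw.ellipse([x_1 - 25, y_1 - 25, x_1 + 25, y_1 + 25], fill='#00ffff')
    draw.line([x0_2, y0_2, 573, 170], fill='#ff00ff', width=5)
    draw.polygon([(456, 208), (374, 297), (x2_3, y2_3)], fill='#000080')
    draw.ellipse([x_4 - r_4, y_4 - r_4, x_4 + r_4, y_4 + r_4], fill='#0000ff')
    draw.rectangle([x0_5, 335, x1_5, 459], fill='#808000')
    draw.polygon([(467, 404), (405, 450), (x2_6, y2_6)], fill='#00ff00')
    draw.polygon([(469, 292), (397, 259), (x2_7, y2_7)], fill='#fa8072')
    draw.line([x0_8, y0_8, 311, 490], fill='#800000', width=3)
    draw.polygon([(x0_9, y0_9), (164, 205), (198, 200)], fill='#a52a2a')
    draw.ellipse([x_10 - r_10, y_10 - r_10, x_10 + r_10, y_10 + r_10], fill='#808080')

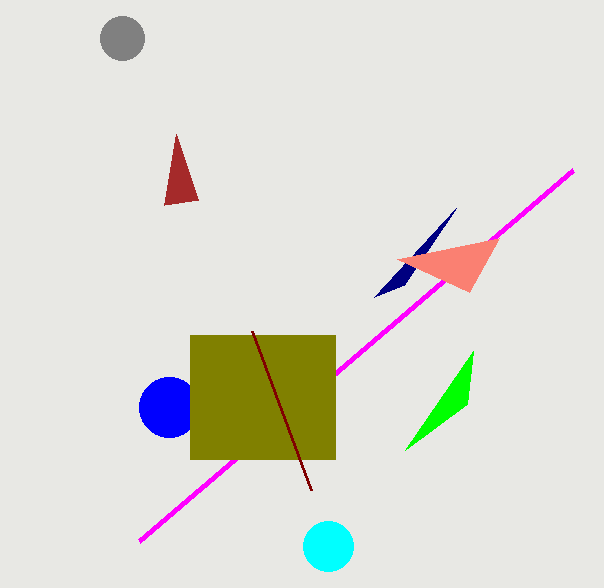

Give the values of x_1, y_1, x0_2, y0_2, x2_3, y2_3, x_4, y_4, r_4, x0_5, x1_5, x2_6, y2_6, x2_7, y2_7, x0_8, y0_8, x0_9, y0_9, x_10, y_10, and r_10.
x_1 = 328; y_1 = 546; x0_2 = 139; y0_2 = 541; x2_3 = 404; y2_3 = 285; x_4 = 169; y_4 = 407; r_4 = 30; x0_5 = 190; x1_5 = 335; x2_6 = 473; y2_6 = 351; x2_7 = 499; y2_7 = 238; x0_8 = 252; y0_8 = 331; x0_9 = 176; y0_9 = 134; x_10 = 122; y_10 = 38; r_10 = 22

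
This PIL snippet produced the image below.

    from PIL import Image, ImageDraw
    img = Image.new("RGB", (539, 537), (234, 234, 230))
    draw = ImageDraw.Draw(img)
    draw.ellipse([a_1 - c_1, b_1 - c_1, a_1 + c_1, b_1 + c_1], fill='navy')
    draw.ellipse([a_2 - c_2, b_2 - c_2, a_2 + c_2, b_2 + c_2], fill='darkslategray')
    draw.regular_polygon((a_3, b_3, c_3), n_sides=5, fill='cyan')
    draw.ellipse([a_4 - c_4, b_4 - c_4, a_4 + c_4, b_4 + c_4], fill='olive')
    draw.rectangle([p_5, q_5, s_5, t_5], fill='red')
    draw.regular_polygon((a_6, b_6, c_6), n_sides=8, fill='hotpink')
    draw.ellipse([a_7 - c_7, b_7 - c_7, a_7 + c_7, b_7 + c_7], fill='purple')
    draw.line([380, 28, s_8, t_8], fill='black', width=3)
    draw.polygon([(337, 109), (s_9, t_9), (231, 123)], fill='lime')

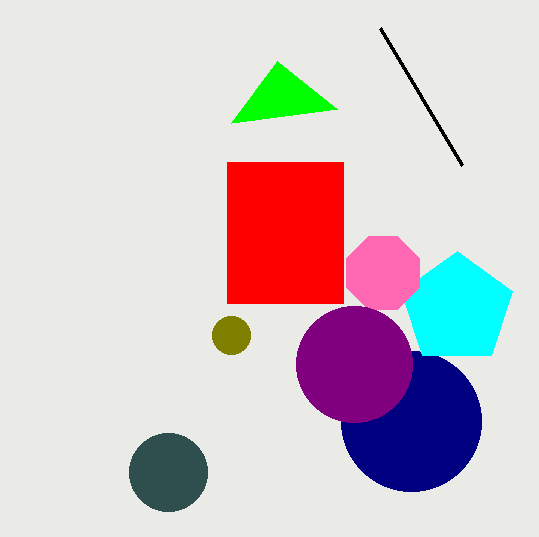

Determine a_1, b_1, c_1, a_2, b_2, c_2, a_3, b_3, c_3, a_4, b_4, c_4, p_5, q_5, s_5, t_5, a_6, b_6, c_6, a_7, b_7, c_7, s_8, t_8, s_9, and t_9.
a_1 = 411, b_1 = 421, c_1 = 70, a_2 = 168, b_2 = 472, c_2 = 39, a_3 = 457, b_3 = 309, c_3 = 58, a_4 = 231, b_4 = 335, c_4 = 19, p_5 = 227, q_5 = 162, s_5 = 343, t_5 = 303, a_6 = 383, b_6 = 273, c_6 = 39, a_7 = 354, b_7 = 364, c_7 = 58, s_8 = 462, t_8 = 165, s_9 = 277, t_9 = 61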